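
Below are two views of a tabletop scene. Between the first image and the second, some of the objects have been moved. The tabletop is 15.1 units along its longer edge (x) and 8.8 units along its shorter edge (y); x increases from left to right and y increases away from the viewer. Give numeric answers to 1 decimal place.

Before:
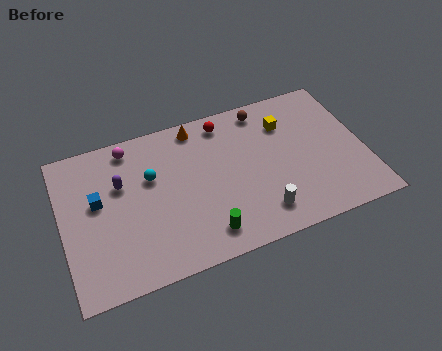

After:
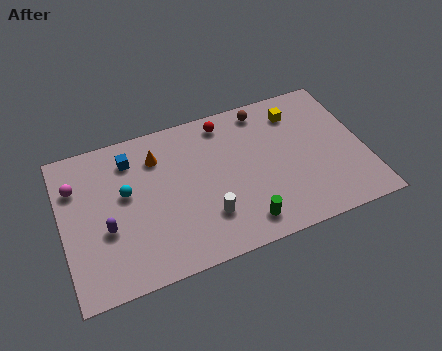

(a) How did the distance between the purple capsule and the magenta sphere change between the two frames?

+1.1

They were about 2.1 units apart before and 3.2 after — 1.1 units further apart.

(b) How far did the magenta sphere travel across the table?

3.1

The magenta sphere was near (3.6, 7.7) before and (0.8, 6.3) after, so it travelled √(2.8² + 1.4²) ≈ 3.1 units.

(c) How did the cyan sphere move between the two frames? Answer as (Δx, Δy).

(-1.3, -0.5)

The cyan sphere started near (4.5, 5.6) and ended near (3.2, 5.1).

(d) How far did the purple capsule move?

2.5

From (3.0, 5.7) to (2.1, 3.4), the purple capsule covered √(0.9² + 2.3²) ≈ 2.5 units.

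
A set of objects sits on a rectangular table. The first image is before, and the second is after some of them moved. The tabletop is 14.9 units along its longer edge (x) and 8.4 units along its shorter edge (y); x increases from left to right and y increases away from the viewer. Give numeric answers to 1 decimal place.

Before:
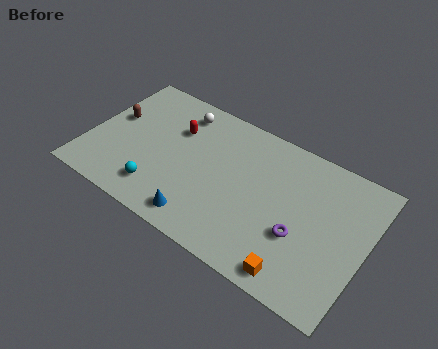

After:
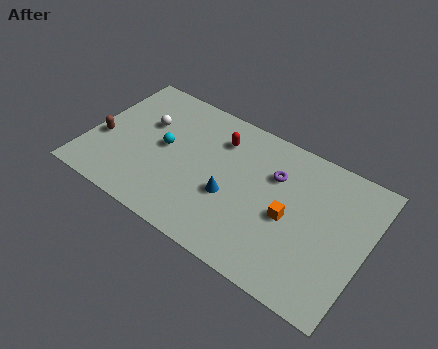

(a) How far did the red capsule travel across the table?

2.4

The red capsule was near (4.4, 5.8) before and (6.7, 6.4) after, so it travelled √(2.3² + 0.6²) ≈ 2.4 units.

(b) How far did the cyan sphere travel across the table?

2.7

The cyan sphere was near (4.2, 1.7) before and (4.0, 4.4) after, so it travelled √(0.2² + 2.7²) ≈ 2.7 units.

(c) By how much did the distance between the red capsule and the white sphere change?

+2.8

They were about 1.2 units apart before and 4.0 after — 2.8 units further apart.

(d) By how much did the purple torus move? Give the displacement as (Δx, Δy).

(-1.8, 2.7)

The purple torus started near (11.6, 3.1) and ended near (9.8, 5.8).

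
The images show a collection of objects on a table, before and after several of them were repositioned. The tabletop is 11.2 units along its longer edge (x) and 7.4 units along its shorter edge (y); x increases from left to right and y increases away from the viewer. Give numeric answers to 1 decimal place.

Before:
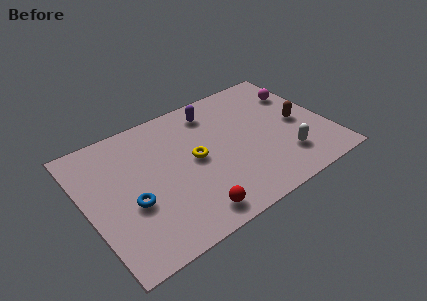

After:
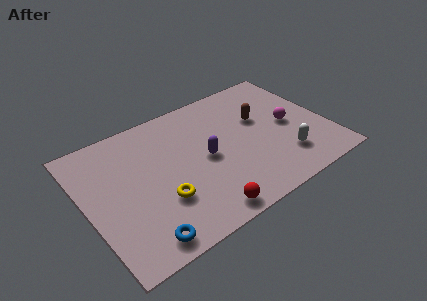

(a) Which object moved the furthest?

the purple capsule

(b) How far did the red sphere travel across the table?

0.5

The red sphere was near (4.3, 1.0) before and (4.8, 0.8) after, so it travelled √(0.5² + 0.2²) ≈ 0.5 units.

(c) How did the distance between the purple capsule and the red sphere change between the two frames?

-2.6

The distance was about 5.5 in the first image and 2.9 in the second, so they moved 2.6 units closer together.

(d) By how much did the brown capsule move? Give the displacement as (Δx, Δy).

(-1.6, 1.1)

The brown capsule started near (9.9, 3.5) and ended near (8.3, 4.6).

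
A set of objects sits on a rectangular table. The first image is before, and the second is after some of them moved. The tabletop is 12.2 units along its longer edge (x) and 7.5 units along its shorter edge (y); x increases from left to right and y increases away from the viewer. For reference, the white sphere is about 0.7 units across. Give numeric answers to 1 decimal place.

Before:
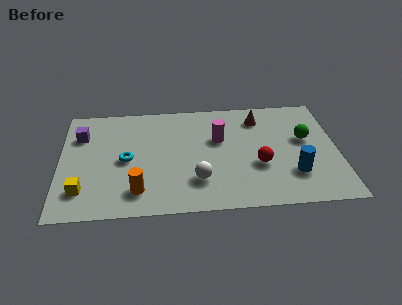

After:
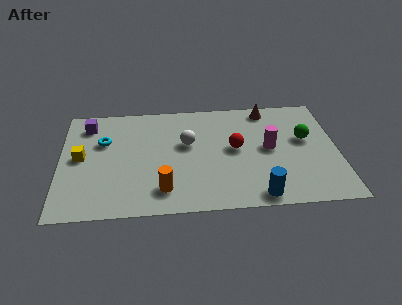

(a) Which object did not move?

the green sphere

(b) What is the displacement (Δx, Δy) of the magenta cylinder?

(2.2, -0.8)

The magenta cylinder started near (7.0, 4.7) and ended near (9.2, 3.9).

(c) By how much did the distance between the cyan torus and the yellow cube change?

-1.3

The distance was about 2.7 in the first image and 1.4 in the second, so they moved 1.3 units closer together.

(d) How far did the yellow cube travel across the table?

2.2

The yellow cube was near (1.0, 1.7) before and (0.9, 3.9) after, so it travelled √(0.1² + 2.2²) ≈ 2.2 units.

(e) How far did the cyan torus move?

1.6

The cyan torus moved from about (2.9, 3.6) to (1.9, 4.9), a distance of √(1.0² + 1.3²) ≈ 1.6.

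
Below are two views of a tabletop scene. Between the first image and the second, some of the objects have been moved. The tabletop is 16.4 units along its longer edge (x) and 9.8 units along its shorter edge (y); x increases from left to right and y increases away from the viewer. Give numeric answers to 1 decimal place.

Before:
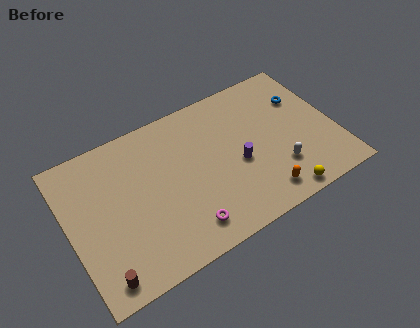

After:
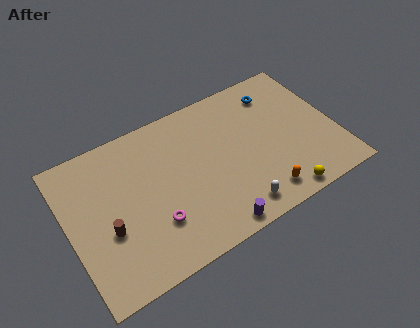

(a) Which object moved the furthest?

the purple cylinder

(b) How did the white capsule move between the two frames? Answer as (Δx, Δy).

(-2.9, -1.3)

The white capsule started near (12.6, 2.7) and ended near (9.7, 1.4).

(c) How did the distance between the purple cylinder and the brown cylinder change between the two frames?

-2.7

They were about 9.4 units apart before and 6.7 after — 2.7 units closer together.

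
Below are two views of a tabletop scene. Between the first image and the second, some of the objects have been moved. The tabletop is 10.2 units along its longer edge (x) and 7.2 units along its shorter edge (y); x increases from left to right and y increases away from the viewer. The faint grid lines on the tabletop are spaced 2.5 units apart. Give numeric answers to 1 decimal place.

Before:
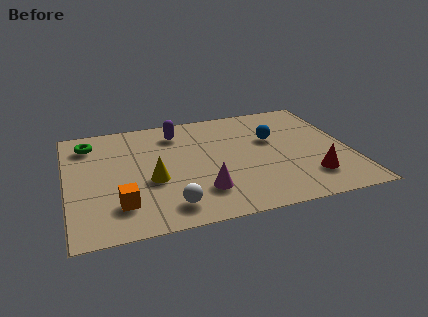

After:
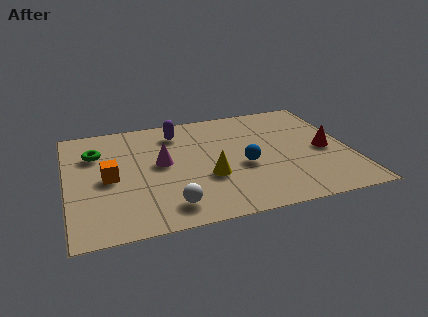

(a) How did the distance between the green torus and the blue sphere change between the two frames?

-1.1

The distance was about 6.7 in the first image and 5.6 in the second, so they moved 1.1 units closer together.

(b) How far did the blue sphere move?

1.9

The blue sphere moved from about (7.5, 4.5) to (6.3, 3.0), a distance of √(1.2² + 1.5²) ≈ 1.9.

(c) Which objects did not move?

the purple capsule and the white sphere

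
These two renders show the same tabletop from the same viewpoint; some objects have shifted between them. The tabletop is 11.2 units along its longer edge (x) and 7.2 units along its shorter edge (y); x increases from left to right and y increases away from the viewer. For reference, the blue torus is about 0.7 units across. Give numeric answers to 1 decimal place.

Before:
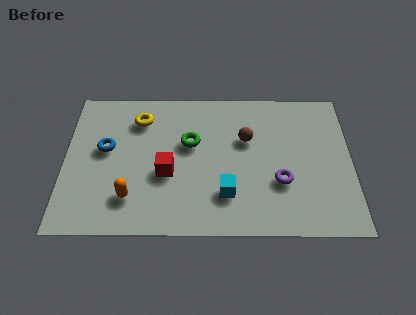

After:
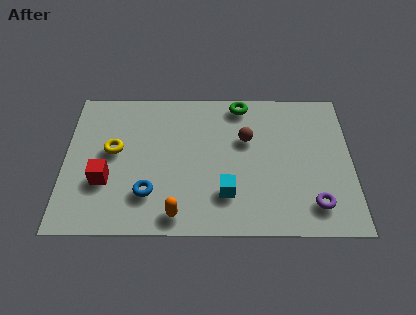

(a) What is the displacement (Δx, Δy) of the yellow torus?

(-1.0, -1.6)

The yellow torus started near (2.9, 5.6) and ended near (1.9, 4.0).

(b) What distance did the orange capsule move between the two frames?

2.0

From (2.6, 1.7) to (4.4, 0.9), the orange capsule covered √(1.8² + 0.8²) ≈ 2.0 units.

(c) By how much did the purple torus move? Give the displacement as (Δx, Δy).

(1.3, -1.1)

From the two frames, the purple torus sits at roughly (8.4, 2.5) before and (9.7, 1.4) after.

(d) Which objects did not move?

the brown sphere and the cyan cube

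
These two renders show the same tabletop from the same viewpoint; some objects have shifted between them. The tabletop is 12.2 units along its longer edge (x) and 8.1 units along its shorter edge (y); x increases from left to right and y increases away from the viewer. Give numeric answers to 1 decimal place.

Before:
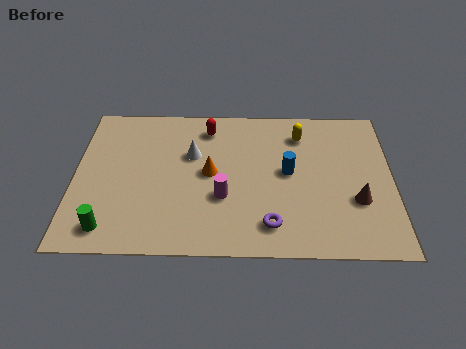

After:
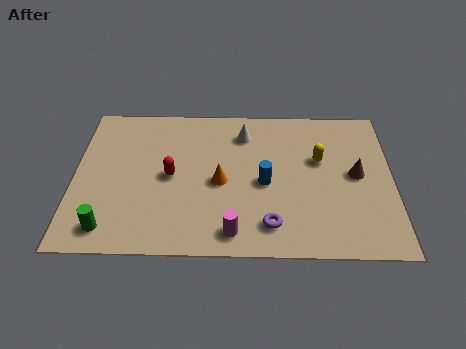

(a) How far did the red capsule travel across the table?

3.0

The red capsule was near (5.1, 6.7) before and (3.7, 4.0) after, so it travelled √(1.4² + 2.7²) ≈ 3.0 units.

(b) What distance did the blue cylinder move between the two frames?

1.1

The blue cylinder moved from about (8.2, 4.3) to (7.3, 3.7), a distance of √(0.9² + 0.6²) ≈ 1.1.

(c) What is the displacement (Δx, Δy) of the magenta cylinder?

(0.4, -1.8)

The magenta cylinder was at about (5.7, 2.9) and moved to about (6.1, 1.1).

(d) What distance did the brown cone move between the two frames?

1.4

From (10.8, 2.8) to (10.8, 4.2), the brown cone covered √(0.0² + 1.4²) ≈ 1.4 units.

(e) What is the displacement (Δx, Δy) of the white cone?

(2.0, 1.2)

The white cone was at about (4.5, 5.2) and moved to about (6.5, 6.4).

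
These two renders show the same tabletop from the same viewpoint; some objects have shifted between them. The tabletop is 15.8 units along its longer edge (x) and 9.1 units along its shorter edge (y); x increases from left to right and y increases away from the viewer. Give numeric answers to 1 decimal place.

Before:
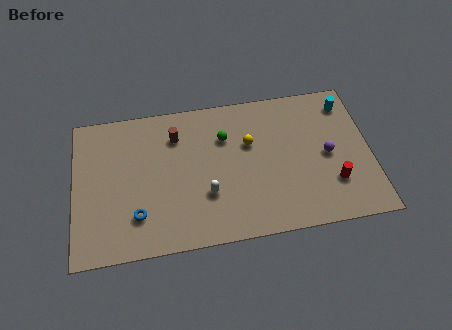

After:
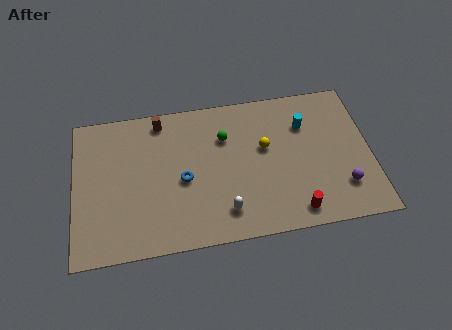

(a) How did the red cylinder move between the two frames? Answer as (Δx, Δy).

(-2.1, -1.4)

From the two frames, the red cylinder sits at roughly (13.7, 2.6) before and (11.6, 1.2) after.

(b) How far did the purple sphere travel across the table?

2.2

From (13.5, 4.4) to (14.2, 2.3), the purple sphere covered √(0.7² + 2.1²) ≈ 2.2 units.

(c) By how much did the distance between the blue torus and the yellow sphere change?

-2.4

They were about 7.0 units apart before and 4.6 after — 2.4 units closer together.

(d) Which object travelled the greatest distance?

the blue torus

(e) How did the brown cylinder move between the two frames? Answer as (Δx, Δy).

(-0.8, 1.1)

From the two frames, the brown cylinder sits at roughly (5.5, 6.9) before and (4.7, 8.0) after.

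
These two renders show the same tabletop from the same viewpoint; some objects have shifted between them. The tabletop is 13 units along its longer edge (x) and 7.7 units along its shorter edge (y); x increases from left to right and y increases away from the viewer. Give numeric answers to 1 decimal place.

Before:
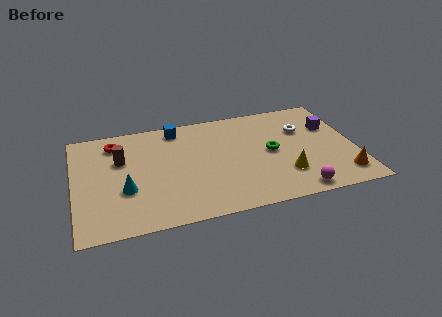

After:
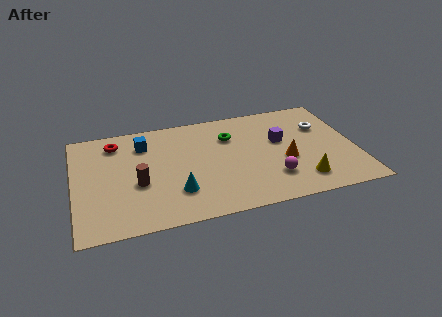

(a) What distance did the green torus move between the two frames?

2.4

From (9.1, 3.9) to (7.3, 5.5), the green torus covered √(1.8² + 1.6²) ≈ 2.4 units.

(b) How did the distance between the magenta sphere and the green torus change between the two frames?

+0.7

Before: roughly 3.2 units apart; after: 3.9. That's 0.7 units further apart.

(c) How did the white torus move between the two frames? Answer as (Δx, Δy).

(0.9, 0.0)

The white torus started near (10.7, 5.2) and ended near (11.6, 5.2).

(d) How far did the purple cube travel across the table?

2.5

From (12.0, 5.1) to (9.6, 4.6), the purple cube covered √(2.4² + 0.5²) ≈ 2.5 units.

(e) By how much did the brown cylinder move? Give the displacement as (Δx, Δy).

(0.7, -1.9)

The brown cylinder started near (2.2, 5.0) and ended near (2.9, 3.1).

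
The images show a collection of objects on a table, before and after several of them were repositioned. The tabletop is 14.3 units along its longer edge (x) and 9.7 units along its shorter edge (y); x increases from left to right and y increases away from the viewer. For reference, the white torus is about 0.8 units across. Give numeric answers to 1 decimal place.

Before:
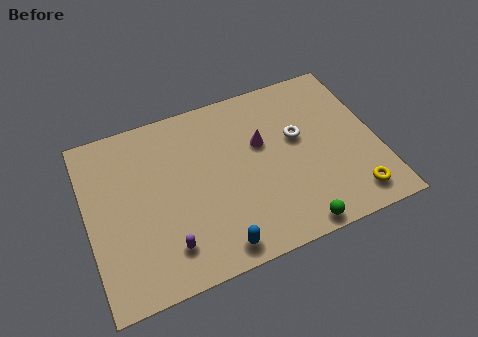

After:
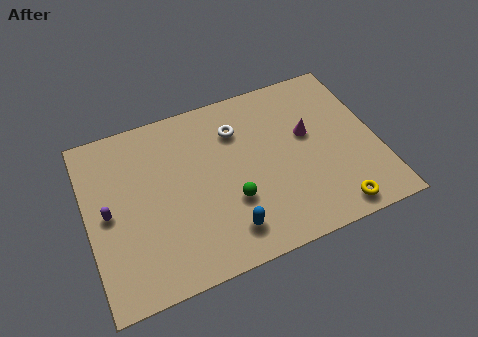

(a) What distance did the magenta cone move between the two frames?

2.3

The magenta cone was near (8.7, 6.0) before and (11.0, 5.7) after, so it travelled √(2.3² + 0.3²) ≈ 2.3 units.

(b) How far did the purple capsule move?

3.8

The purple capsule moved from about (3.6, 2.0) to (1.0, 4.8), a distance of √(2.6² + 2.8²) ≈ 3.8.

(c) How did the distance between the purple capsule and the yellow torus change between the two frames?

+2.2

The distance was about 9.1 in the first image and 11.3 in the second, so they moved 2.2 units further apart.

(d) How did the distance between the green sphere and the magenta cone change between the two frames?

-0.5

Before: roughly 5.3 units apart; after: 4.8. That's 0.5 units closer together.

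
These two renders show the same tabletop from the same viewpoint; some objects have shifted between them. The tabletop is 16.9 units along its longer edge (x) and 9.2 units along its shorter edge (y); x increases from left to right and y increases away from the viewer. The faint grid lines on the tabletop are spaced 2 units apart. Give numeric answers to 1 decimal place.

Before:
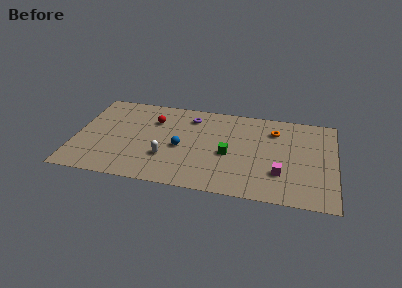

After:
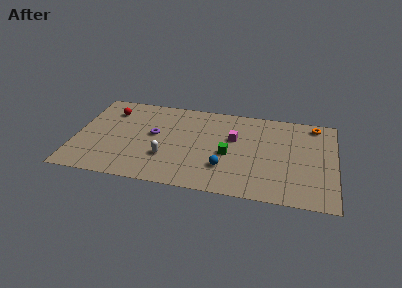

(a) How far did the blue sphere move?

3.3

The blue sphere moved from about (6.9, 4.1) to (9.8, 2.6), a distance of √(2.9² + 1.5²) ≈ 3.3.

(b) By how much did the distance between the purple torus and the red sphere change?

+1.1

They were about 2.5 units apart before and 3.6 after — 1.1 units further apart.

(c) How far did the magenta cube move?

4.3

From (13.4, 2.7) to (10.3, 5.7), the magenta cube covered √(3.1² + 3.0²) ≈ 4.3 units.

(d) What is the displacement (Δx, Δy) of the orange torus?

(2.6, 1.1)

From the two frames, the orange torus sits at roughly (12.9, 7.0) before and (15.5, 8.1) after.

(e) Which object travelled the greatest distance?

the magenta cube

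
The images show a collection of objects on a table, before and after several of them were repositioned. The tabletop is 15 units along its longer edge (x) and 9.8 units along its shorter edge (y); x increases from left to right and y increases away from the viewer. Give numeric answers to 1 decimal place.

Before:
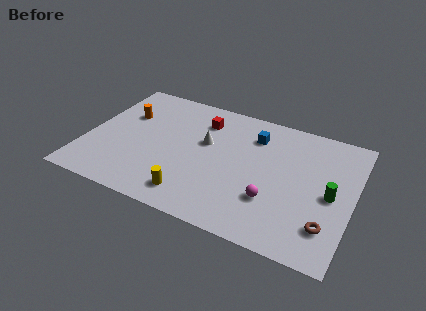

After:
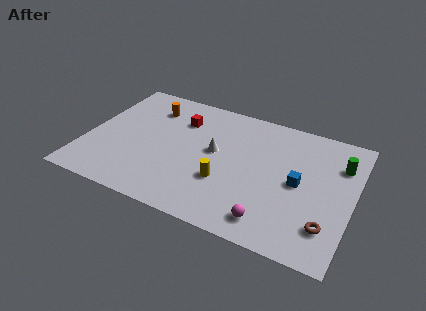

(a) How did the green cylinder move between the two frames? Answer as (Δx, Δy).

(0.3, 2.5)

From the two frames, the green cylinder sits at roughly (13.8, 4.6) before and (14.1, 7.1) after.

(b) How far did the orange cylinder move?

1.7

The orange cylinder was near (1.9, 6.5) before and (3.2, 7.6) after, so it travelled √(1.3² + 1.1²) ≈ 1.7 units.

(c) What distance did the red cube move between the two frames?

1.3

From (6.2, 7.6) to (5.0, 7.2), the red cube covered √(1.2² + 0.4²) ≈ 1.3 units.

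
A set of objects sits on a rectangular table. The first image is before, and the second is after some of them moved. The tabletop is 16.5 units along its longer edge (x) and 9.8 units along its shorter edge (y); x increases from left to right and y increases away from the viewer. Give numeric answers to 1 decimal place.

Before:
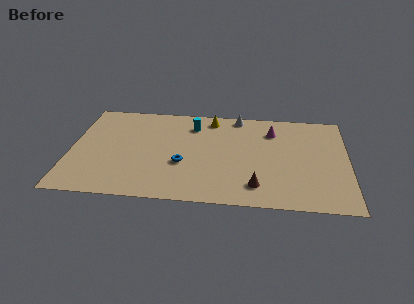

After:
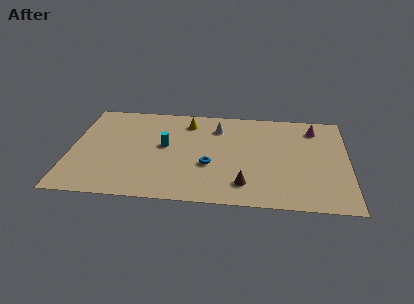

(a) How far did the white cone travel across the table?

1.8

From (9.9, 8.9) to (8.7, 7.6), the white cone covered √(1.2² + 1.3²) ≈ 1.8 units.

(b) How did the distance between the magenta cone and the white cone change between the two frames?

+3.3

They were about 2.5 units apart before and 5.8 after — 3.3 units further apart.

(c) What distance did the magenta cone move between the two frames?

2.5

From (12.0, 7.5) to (14.5, 8.0), the magenta cone covered √(2.5² + 0.5²) ≈ 2.5 units.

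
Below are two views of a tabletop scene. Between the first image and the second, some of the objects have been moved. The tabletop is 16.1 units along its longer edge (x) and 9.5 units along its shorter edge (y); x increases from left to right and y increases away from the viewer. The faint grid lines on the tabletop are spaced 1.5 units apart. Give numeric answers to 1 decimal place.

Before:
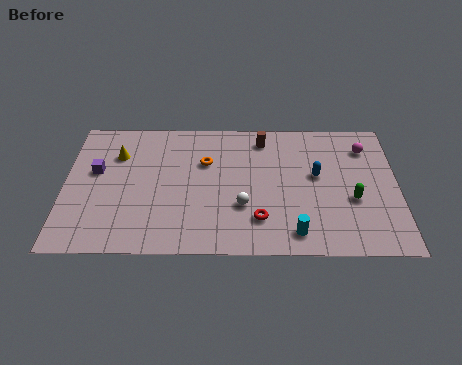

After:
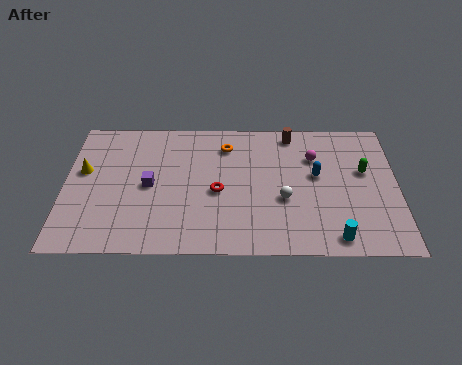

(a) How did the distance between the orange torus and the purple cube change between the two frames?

-0.6

Before: roughly 5.3 units apart; after: 4.7. That's 0.6 units closer together.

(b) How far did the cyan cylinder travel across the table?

1.9

The cyan cylinder moved from about (11.1, 1.4) to (13.0, 1.1), a distance of √(1.9² + 0.3²) ≈ 1.9.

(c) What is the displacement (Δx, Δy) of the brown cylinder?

(1.4, 0.4)

The brown cylinder was at about (9.6, 8.0) and moved to about (11.0, 8.4).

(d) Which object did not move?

the blue capsule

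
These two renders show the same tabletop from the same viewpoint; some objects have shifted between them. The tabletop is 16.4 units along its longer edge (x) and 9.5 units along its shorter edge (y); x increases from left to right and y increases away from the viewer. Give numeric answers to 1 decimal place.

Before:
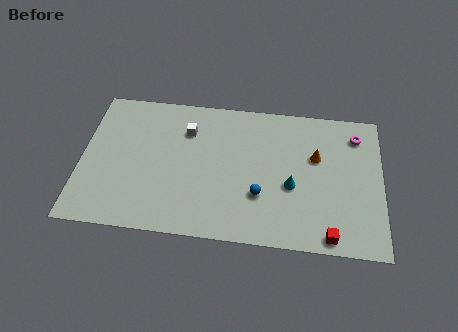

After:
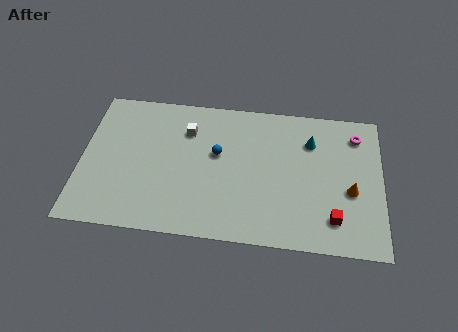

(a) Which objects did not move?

the magenta torus and the white cube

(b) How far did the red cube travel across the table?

1.1

From (13.6, 0.9) to (13.8, 2.0), the red cube covered √(0.2² + 1.1²) ≈ 1.1 units.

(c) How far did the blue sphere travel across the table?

3.5

The blue sphere was near (9.8, 3.1) before and (7.4, 5.6) after, so it travelled √(2.4² + 2.5²) ≈ 3.5 units.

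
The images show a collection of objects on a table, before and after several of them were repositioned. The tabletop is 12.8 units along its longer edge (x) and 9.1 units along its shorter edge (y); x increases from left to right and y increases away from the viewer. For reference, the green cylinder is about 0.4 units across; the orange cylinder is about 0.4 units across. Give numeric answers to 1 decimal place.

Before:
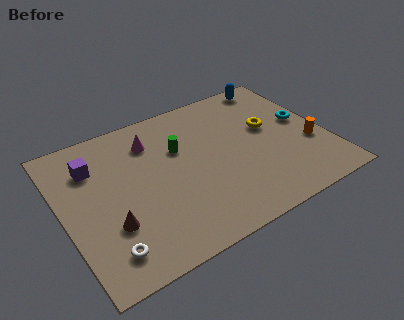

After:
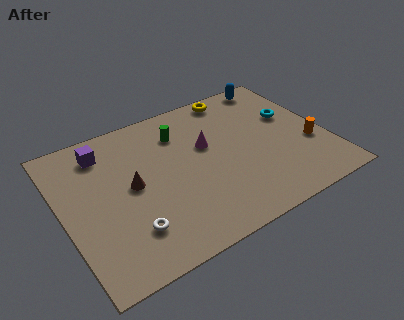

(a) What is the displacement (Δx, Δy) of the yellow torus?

(-1.2, 2.9)

The yellow torus was at about (10.2, 5.3) and moved to about (9.0, 8.2).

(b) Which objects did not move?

the blue capsule and the orange cylinder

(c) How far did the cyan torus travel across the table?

0.8

The cyan torus moved from about (11.9, 5.0) to (11.4, 5.6), a distance of √(0.5² + 0.6²) ≈ 0.8.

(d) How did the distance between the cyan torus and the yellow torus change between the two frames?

+1.8

Before: roughly 1.7 units apart; after: 3.5. That's 1.8 units further apart.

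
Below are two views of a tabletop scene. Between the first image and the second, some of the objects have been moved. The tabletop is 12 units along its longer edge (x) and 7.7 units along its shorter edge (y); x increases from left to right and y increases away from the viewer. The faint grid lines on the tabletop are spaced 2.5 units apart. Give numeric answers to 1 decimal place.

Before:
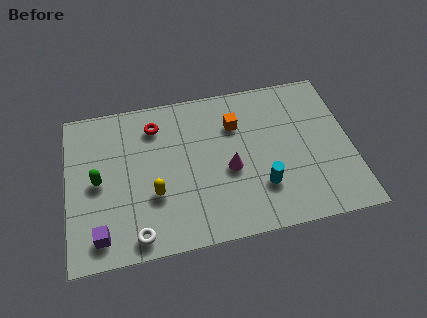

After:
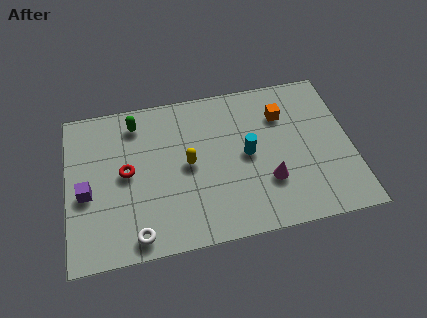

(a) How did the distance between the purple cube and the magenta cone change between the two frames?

+1.8

Before: roughly 5.9 units apart; after: 7.7. That's 1.8 units further apart.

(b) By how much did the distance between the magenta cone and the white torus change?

+1.1

They were about 4.7 units apart before and 5.8 after — 1.1 units further apart.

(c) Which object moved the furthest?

the green capsule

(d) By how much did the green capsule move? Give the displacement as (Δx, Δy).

(1.7, 2.6)

From the two frames, the green capsule sits at roughly (1.3, 3.8) before and (3.0, 6.4) after.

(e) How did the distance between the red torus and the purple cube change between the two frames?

-3.7

They were about 5.5 units apart before and 1.8 after — 3.7 units closer together.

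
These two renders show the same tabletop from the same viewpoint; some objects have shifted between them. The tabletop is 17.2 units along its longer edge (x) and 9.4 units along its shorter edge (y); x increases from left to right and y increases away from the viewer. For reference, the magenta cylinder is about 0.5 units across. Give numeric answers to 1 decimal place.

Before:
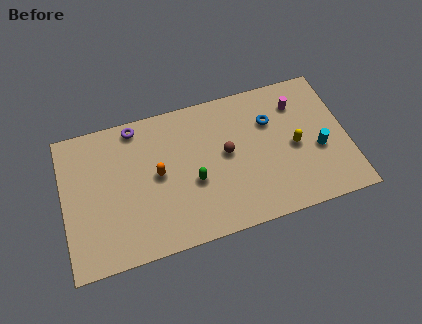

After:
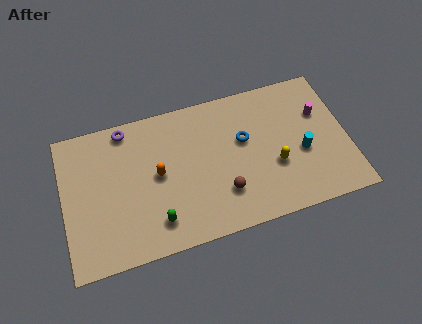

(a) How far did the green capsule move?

3.1

The green capsule moved from about (7.8, 3.8) to (5.4, 1.9), a distance of √(2.4² + 1.9²) ≈ 3.1.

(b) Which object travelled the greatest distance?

the green capsule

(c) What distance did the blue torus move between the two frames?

1.9

From (12.7, 6.5) to (11.0, 5.7), the blue torus covered √(1.7² + 0.8²) ≈ 1.9 units.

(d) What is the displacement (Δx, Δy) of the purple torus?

(-0.6, 0.0)

The purple torus was at about (4.6, 8.4) and moved to about (4.0, 8.4).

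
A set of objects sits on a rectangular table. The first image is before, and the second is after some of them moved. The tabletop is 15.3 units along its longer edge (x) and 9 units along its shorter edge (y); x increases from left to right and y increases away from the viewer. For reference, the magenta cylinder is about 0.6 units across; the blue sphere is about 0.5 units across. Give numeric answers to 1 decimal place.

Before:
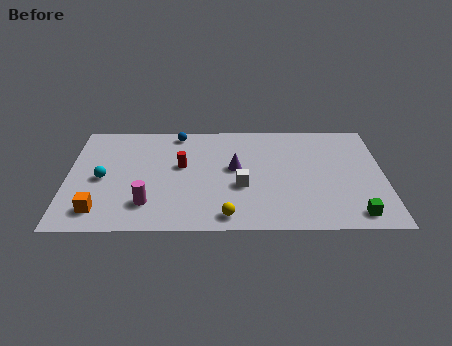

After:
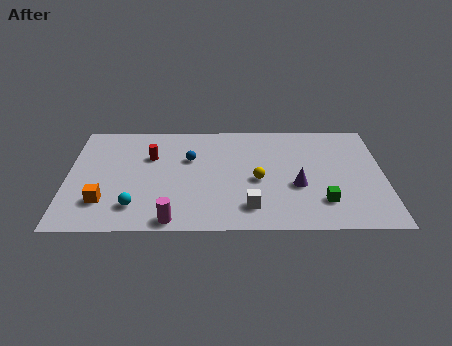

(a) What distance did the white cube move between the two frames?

1.7

From (8.4, 3.5) to (8.8, 1.8), the white cube covered √(0.4² + 1.7²) ≈ 1.7 units.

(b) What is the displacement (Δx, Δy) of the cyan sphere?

(1.6, -2.3)

The cyan sphere was at about (1.7, 4.2) and moved to about (3.3, 1.9).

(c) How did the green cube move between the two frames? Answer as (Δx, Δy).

(-1.5, 1.0)

The green cube was at about (13.8, 1.2) and moved to about (12.3, 2.2).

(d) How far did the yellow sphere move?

3.3

The yellow sphere moved from about (7.7, 1.1) to (9.2, 4.0), a distance of √(1.5² + 2.9²) ≈ 3.3.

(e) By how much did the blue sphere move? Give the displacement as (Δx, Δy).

(0.6, -2.2)

The blue sphere started near (5.3, 8.0) and ended near (5.9, 5.8).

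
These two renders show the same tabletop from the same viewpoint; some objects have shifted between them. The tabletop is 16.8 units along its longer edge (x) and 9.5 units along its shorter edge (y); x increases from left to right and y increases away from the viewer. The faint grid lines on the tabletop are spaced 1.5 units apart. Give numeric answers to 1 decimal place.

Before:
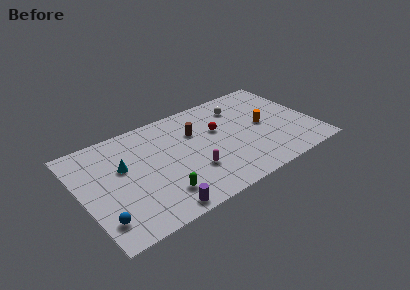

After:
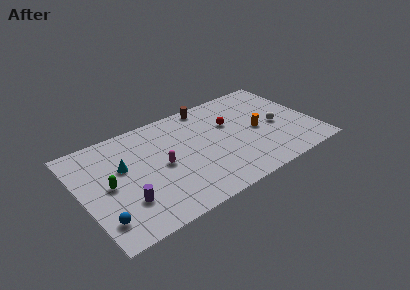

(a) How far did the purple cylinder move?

2.8

From (4.9, 0.9) to (2.8, 2.7), the purple cylinder covered √(2.1² + 1.8²) ≈ 2.8 units.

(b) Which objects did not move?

the cyan cone and the blue sphere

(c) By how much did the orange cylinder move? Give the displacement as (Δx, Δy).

(-0.5, -0.3)

From the two frames, the orange cylinder sits at roughly (13.3, 4.8) before and (12.8, 4.5) after.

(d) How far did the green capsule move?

4.2

From (5.2, 2.1) to (1.9, 4.7), the green capsule covered √(3.3² + 2.6²) ≈ 4.2 units.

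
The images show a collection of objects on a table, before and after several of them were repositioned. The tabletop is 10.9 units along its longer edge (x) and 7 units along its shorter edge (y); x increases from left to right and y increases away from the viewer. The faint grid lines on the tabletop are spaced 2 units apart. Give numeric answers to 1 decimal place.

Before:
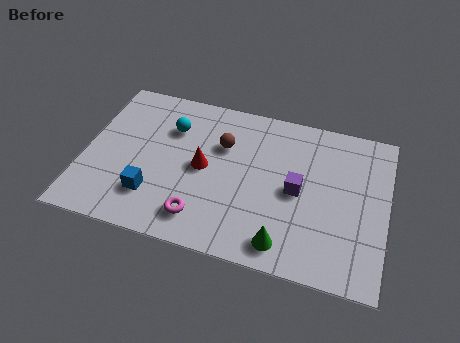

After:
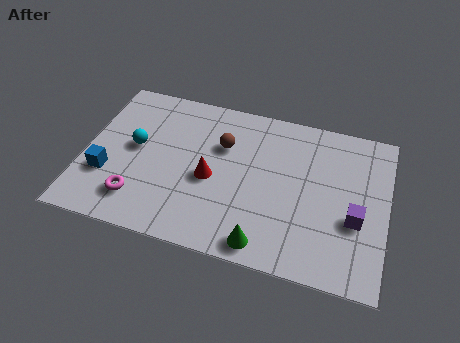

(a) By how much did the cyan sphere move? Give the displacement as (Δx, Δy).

(-1.2, -1.2)

From the two frames, the cyan sphere sits at roughly (3.0, 5.0) before and (1.8, 3.8) after.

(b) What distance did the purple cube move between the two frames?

2.2

From (7.7, 3.4) to (9.8, 2.7), the purple cube covered √(2.1² + 0.7²) ≈ 2.2 units.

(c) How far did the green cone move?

0.7

The green cone moved from about (7.4, 1.0) to (6.7, 0.8), a distance of √(0.7² + 0.2²) ≈ 0.7.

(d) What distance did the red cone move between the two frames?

0.5

The red cone moved from about (4.3, 3.5) to (4.6, 3.1), a distance of √(0.3² + 0.4²) ≈ 0.5.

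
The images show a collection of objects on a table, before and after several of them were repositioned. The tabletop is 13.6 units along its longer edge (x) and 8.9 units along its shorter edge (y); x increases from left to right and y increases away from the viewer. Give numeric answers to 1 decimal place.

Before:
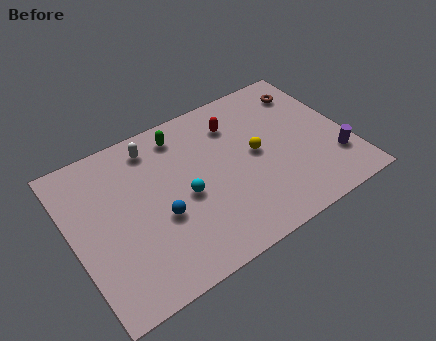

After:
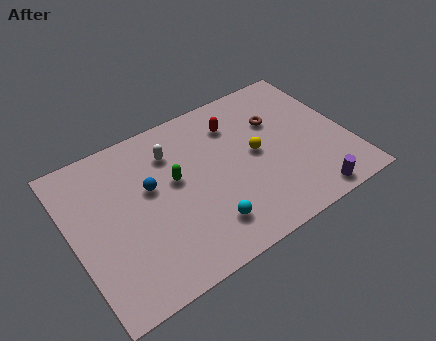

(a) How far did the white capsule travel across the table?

1.1

From (4.4, 7.5) to (5.2, 6.7), the white capsule covered √(0.8² + 0.8²) ≈ 1.1 units.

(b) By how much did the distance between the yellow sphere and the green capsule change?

-0.4

Before: roughly 4.4 units apart; after: 4.0. That's 0.4 units closer together.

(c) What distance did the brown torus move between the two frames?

2.1

From (12.2, 7.1) to (10.4, 6.0), the brown torus covered √(1.8² + 1.1²) ≈ 2.1 units.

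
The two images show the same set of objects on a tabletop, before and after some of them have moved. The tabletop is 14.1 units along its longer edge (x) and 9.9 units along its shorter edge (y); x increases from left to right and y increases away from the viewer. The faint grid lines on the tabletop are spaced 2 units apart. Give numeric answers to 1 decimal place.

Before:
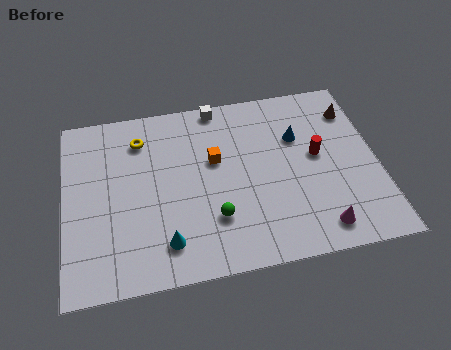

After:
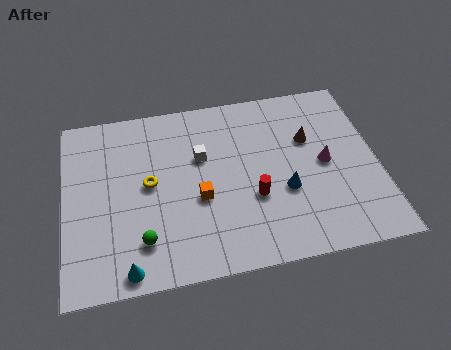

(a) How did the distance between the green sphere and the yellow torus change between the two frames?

-2.9

They were about 5.9 units apart before and 3.0 after — 2.9 units closer together.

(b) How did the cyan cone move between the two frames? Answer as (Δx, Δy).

(-1.7, -1.0)

The cyan cone started near (4.4, 1.9) and ended near (2.7, 0.9).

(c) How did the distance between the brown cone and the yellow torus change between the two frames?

-2.3

They were about 9.7 units apart before and 7.4 after — 2.3 units closer together.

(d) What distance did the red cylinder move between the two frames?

3.5

From (11.4, 5.4) to (8.4, 3.6), the red cylinder covered √(3.0² + 1.8²) ≈ 3.5 units.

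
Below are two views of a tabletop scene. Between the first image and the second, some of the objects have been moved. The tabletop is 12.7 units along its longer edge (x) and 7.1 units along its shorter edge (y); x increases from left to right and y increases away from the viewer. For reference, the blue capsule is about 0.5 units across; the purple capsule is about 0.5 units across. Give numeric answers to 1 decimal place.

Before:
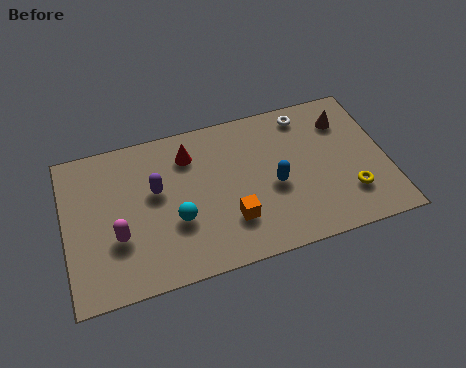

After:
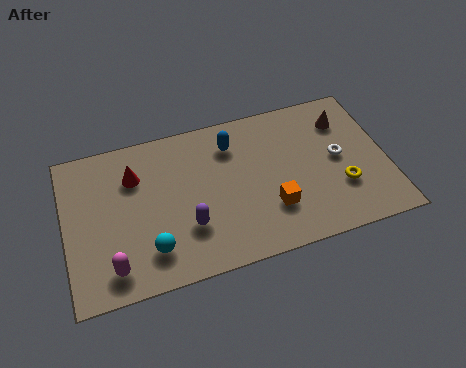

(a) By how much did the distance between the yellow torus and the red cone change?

+1.4

Before: roughly 7.1 units apart; after: 8.5. That's 1.4 units further apart.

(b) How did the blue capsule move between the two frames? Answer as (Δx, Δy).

(-1.5, 2.4)

The blue capsule was at about (8.2, 3.1) and moved to about (6.7, 5.5).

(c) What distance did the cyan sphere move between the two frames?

1.5

The cyan sphere was near (4.3, 2.6) before and (3.2, 1.6) after, so it travelled √(1.1² + 1.0²) ≈ 1.5 units.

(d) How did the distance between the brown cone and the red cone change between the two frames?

+2.2

Before: roughly 6.2 units apart; after: 8.4. That's 2.2 units further apart.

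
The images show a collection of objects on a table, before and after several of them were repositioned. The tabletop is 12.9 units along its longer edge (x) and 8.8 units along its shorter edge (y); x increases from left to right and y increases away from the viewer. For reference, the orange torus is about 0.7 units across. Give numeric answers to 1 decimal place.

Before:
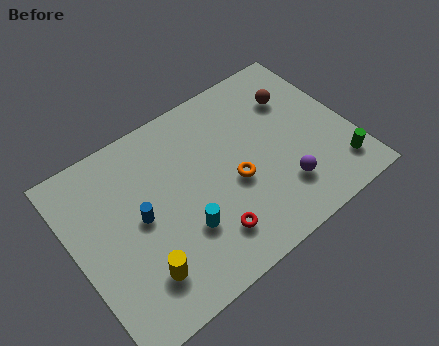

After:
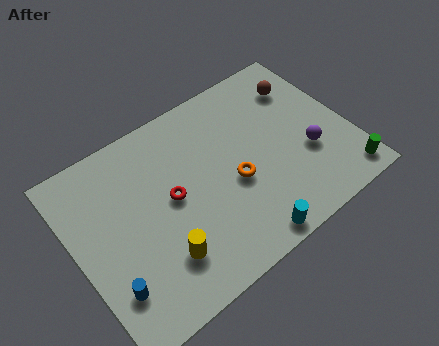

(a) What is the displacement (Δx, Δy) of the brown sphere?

(0.5, 0.4)

From the two frames, the brown sphere sits at roughly (10.8, 6.3) before and (11.3, 6.7) after.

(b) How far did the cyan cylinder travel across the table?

3.2

The cyan cylinder was near (4.7, 2.8) before and (7.2, 0.8) after, so it travelled √(2.5² + 2.0²) ≈ 3.2 units.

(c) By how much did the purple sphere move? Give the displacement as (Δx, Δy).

(1.5, 1.0)

The purple sphere was at about (9.3, 2.2) and moved to about (10.8, 3.2).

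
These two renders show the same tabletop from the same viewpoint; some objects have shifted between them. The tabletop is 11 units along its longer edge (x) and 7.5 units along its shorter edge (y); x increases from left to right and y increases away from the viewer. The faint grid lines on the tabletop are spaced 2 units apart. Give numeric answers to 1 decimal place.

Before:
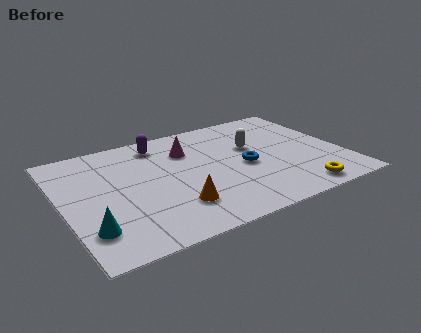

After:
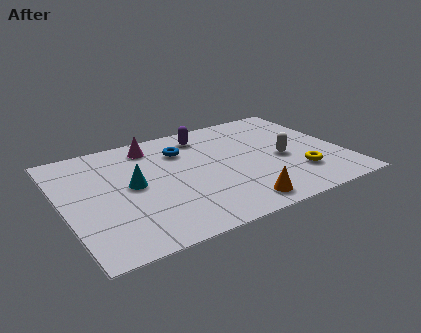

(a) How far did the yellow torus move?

1.1

From (8.8, 0.9) to (9.0, 2.0), the yellow torus covered √(0.2² + 1.1²) ≈ 1.1 units.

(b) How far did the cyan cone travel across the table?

2.8

The cyan cone was near (0.8, 1.8) before and (2.7, 3.9) after, so it travelled √(1.9² + 2.1²) ≈ 2.8 units.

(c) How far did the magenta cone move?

1.6

The magenta cone was near (5.1, 5.4) before and (3.8, 6.3) after, so it travelled √(1.3² + 0.9²) ≈ 1.6 units.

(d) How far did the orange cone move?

2.5

The orange cone moved from about (4.1, 1.9) to (6.4, 1.0), a distance of √(2.3² + 0.9²) ≈ 2.5.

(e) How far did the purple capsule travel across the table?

1.8

From (4.1, 6.3) to (5.9, 6.2), the purple capsule covered √(1.8² + 0.1²) ≈ 1.8 units.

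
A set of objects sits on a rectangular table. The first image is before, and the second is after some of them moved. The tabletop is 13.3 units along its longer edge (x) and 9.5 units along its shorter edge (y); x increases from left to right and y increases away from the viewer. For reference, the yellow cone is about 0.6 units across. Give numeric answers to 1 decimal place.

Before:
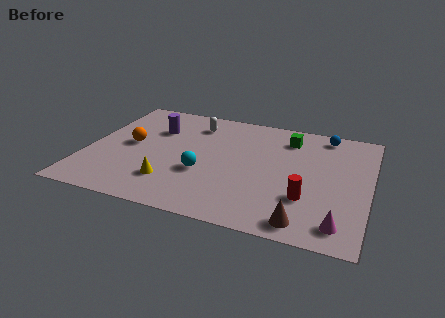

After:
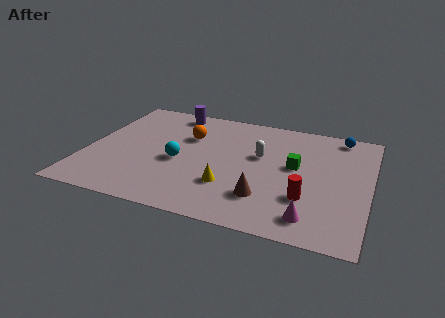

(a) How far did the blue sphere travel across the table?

0.7

The blue sphere was near (11.0, 8.4) before and (11.7, 8.5) after, so it travelled √(0.7² + 0.1²) ≈ 0.7 units.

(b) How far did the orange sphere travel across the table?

3.0

The orange sphere moved from about (2.0, 4.9) to (4.6, 6.4), a distance of √(2.6² + 1.5²) ≈ 3.0.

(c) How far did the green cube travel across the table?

2.4

The green cube moved from about (9.3, 7.6) to (9.8, 5.3), a distance of √(0.5² + 2.3²) ≈ 2.4.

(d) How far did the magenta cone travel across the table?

1.3

The magenta cone moved from about (12.1, 1.4) to (10.8, 1.5), a distance of √(1.3² + 0.1²) ≈ 1.3.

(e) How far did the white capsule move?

3.8

The white capsule was near (4.8, 7.6) before and (8.1, 5.7) after, so it travelled √(3.3² + 1.9²) ≈ 3.8 units.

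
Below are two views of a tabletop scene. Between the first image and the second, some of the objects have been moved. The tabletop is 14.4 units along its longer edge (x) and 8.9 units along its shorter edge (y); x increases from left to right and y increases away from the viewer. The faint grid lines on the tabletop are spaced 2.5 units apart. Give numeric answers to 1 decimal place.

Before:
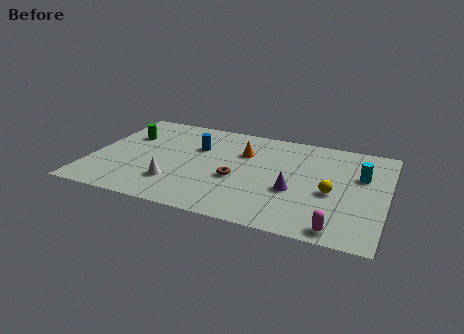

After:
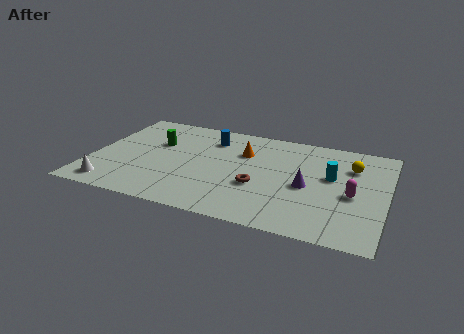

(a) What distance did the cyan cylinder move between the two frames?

1.5

From (13.1, 5.7) to (11.7, 5.2), the cyan cylinder covered √(1.4² + 0.5²) ≈ 1.5 units.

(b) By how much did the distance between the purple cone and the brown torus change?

-0.4

The distance was about 2.8 in the first image and 2.4 in the second, so they moved 0.4 units closer together.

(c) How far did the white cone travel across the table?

3.2

The white cone was near (4.3, 2.3) before and (1.3, 1.2) after, so it travelled √(3.0² + 1.1²) ≈ 3.2 units.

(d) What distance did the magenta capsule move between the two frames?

3.0

The magenta capsule was near (12.3, 0.9) before and (12.8, 3.9) after, so it travelled √(0.5² + 3.0²) ≈ 3.0 units.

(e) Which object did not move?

the orange cone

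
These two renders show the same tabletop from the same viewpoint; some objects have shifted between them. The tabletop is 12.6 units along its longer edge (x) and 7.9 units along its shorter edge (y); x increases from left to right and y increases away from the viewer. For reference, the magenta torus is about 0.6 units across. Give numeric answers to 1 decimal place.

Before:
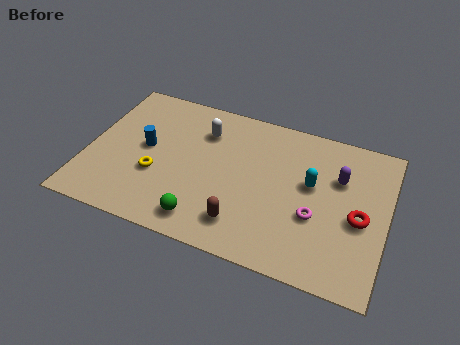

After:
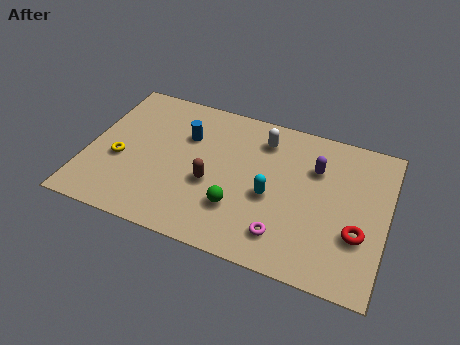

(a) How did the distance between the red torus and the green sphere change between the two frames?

-1.7

They were about 6.7 units apart before and 5.0 after — 1.7 units closer together.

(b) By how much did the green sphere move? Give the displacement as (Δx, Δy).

(1.3, 1.1)

The green sphere was at about (5.2, 1.2) and moved to about (6.5, 2.3).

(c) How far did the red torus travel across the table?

0.8

The red torus was near (11.5, 3.5) before and (11.5, 2.7) after, so it travelled √(0.0² + 0.8²) ≈ 0.8 units.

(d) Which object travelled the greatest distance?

the white capsule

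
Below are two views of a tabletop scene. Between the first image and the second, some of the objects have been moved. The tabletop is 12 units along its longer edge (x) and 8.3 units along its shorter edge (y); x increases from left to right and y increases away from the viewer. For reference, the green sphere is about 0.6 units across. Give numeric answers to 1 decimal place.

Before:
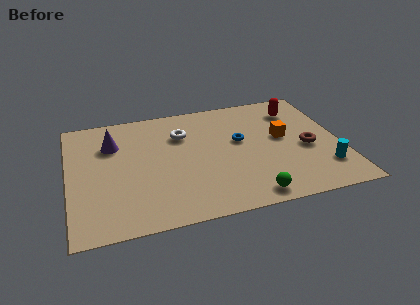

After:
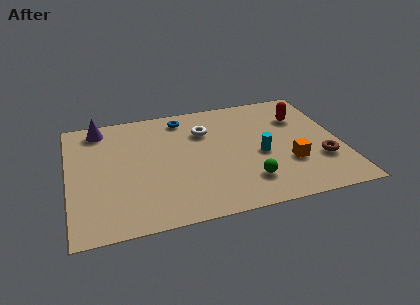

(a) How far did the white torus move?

1.0

From (5.1, 5.9) to (6.1, 5.9), the white torus covered √(1.0² + 0.0²) ≈ 1.0 units.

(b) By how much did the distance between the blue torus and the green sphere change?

+1.9

Before: roughly 3.9 units apart; after: 5.8. That's 1.9 units further apart.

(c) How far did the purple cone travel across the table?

1.4

The purple cone was near (2.0, 5.9) before and (1.5, 7.2) after, so it travelled √(0.5² + 1.3²) ≈ 1.4 units.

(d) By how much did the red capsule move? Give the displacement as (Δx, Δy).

(0.1, -0.6)

The red capsule started near (10.3, 6.5) and ended near (10.4, 5.9).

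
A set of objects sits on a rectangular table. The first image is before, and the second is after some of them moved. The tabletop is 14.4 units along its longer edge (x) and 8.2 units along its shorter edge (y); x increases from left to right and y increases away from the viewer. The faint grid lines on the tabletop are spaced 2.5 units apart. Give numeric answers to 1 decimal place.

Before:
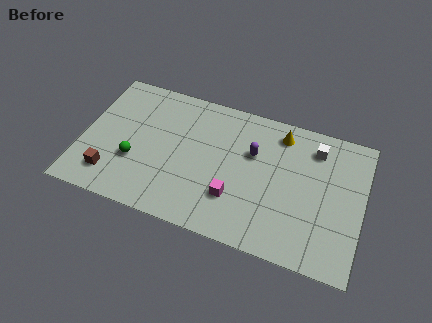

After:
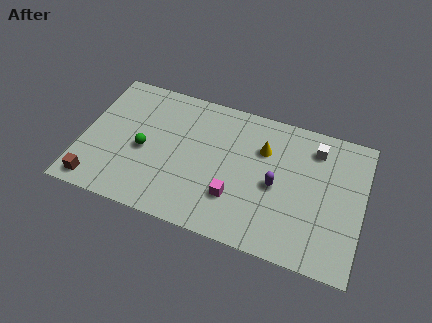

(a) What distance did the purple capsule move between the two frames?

2.0

The purple capsule was near (8.7, 5.3) before and (10.0, 3.8) after, so it travelled √(1.3² + 1.5²) ≈ 2.0 units.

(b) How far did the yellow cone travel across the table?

1.4

The yellow cone moved from about (10.0, 6.9) to (9.2, 5.7), a distance of √(0.8² + 1.2²) ≈ 1.4.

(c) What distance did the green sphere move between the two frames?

0.9

The green sphere moved from about (2.8, 2.9) to (3.2, 3.7), a distance of √(0.4² + 0.8²) ≈ 0.9.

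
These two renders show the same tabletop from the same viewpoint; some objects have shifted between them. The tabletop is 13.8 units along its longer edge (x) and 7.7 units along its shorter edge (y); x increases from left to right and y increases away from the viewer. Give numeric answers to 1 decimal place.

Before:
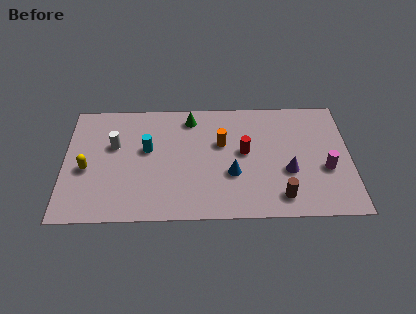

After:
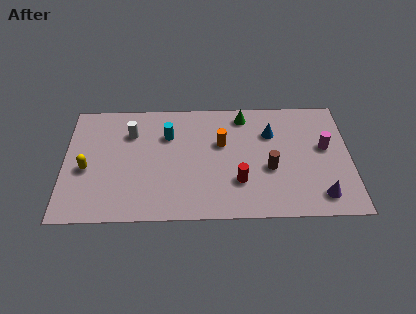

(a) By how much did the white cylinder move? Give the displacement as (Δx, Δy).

(0.8, 0.8)

The white cylinder was at about (2.4, 4.8) and moved to about (3.2, 5.6).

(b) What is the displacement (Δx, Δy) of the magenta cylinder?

(0.0, 1.4)

From the two frames, the magenta cylinder sits at roughly (12.6, 3.0) before and (12.6, 4.4) after.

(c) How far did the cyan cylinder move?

1.3

The cyan cylinder was near (4.0, 4.5) before and (5.0, 5.4) after, so it travelled √(1.0² + 0.9²) ≈ 1.3 units.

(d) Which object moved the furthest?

the blue cone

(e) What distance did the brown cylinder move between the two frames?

1.9

The brown cylinder moved from about (10.4, 1.3) to (9.9, 3.1), a distance of √(0.5² + 1.8²) ≈ 1.9.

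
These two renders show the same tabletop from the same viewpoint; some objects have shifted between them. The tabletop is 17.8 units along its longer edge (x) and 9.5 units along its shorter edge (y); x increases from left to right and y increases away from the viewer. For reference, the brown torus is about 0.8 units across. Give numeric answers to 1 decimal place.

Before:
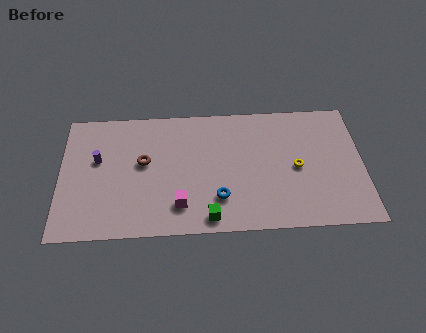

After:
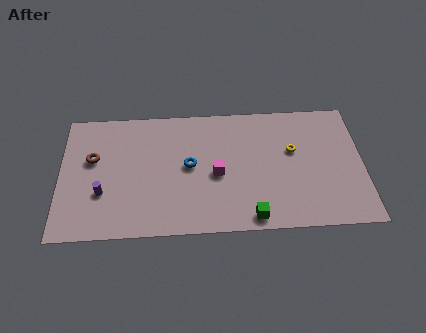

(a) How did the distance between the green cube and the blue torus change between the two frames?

+3.9

The distance was about 1.5 in the first image and 5.4 in the second, so they moved 3.9 units further apart.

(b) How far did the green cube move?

2.5

The green cube was near (8.7, 1.1) before and (11.2, 1.0) after, so it travelled √(2.5² + 0.1²) ≈ 2.5 units.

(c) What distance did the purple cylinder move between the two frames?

2.5

From (2.2, 5.7) to (2.5, 3.2), the purple cylinder covered √(0.3² + 2.5²) ≈ 2.5 units.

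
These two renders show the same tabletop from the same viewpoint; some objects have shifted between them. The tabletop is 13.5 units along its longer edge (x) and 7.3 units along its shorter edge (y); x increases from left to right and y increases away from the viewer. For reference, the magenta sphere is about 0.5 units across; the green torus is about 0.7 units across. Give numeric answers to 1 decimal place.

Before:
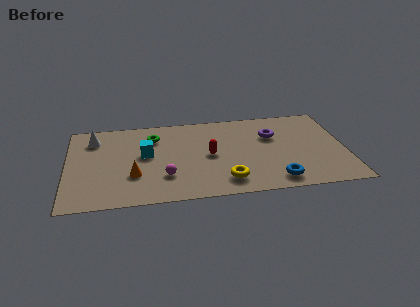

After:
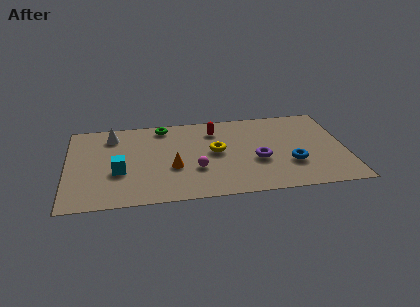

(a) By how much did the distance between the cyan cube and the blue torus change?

+1.4

Before: roughly 6.9 units apart; after: 8.3. That's 1.4 units further apart.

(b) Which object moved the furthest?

the yellow torus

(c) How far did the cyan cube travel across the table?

1.8

The cyan cube moved from about (3.8, 4.1) to (2.5, 2.8), a distance of √(1.3² + 1.3²) ≈ 1.8.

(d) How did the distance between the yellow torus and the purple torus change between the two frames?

-2.0

Before: roughly 4.2 units apart; after: 2.2. That's 2.0 units closer together.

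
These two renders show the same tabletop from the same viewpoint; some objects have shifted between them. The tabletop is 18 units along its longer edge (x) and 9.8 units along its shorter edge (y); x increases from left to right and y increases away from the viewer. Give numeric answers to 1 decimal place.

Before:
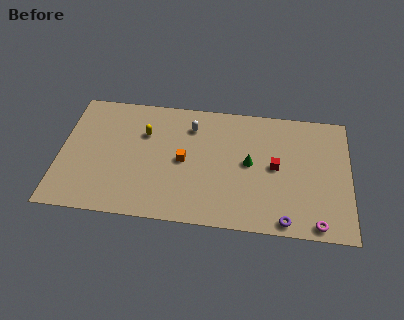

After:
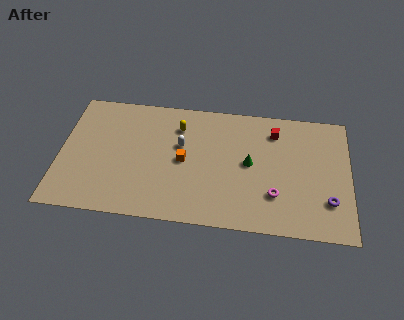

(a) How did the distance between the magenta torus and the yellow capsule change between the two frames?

-4.6

They were about 12.3 units apart before and 7.7 after — 4.6 units closer together.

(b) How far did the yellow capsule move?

2.2

From (5.2, 6.7) to (7.3, 7.5), the yellow capsule covered √(2.1² + 0.8²) ≈ 2.2 units.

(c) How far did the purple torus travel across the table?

3.2

From (14.1, 0.9) to (16.7, 2.7), the purple torus covered √(2.6² + 1.8²) ≈ 3.2 units.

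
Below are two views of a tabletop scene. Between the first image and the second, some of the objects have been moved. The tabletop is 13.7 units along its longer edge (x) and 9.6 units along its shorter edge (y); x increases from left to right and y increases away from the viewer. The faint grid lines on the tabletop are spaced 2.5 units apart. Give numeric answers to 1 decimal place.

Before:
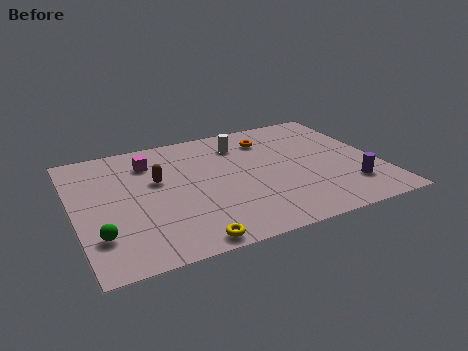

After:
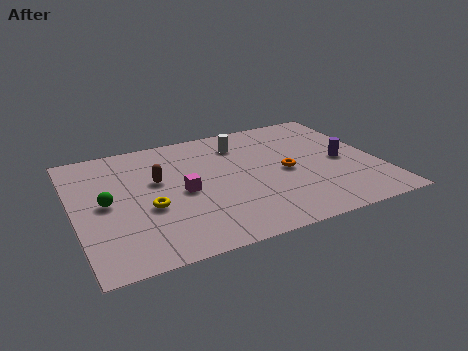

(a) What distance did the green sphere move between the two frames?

2.4

From (0.9, 2.5) to (1.4, 4.8), the green sphere covered √(0.5² + 2.3²) ≈ 2.4 units.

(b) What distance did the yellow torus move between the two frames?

3.3

The yellow torus moved from about (4.6, 0.8) to (3.2, 3.8), a distance of √(1.4² + 3.0²) ≈ 3.3.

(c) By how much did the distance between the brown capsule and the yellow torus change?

-3.0

Before: roughly 5.1 units apart; after: 2.1. That's 3.0 units closer together.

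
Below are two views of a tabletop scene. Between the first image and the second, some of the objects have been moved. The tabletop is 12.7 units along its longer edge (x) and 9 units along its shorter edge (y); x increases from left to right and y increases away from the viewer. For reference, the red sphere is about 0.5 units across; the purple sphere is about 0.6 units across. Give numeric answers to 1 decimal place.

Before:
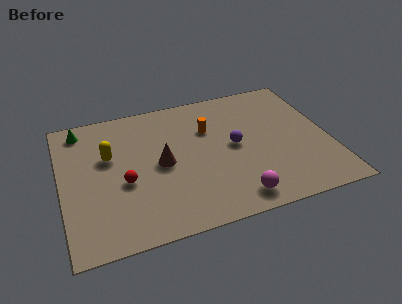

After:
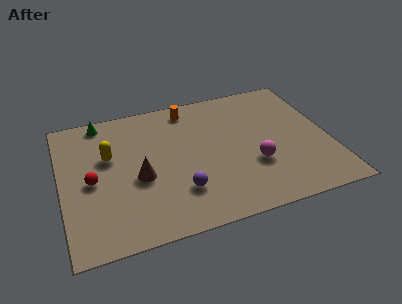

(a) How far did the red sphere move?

1.6

The red sphere was near (2.9, 3.7) before and (1.4, 4.2) after, so it travelled √(1.5² + 0.5²) ≈ 1.6 units.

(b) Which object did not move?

the yellow capsule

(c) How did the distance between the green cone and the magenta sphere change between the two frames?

-1.0

The distance was about 9.5 in the first image and 8.5 in the second, so they moved 1.0 units closer together.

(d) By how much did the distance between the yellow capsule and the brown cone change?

-0.5

They were about 2.7 units apart before and 2.2 after — 0.5 units closer together.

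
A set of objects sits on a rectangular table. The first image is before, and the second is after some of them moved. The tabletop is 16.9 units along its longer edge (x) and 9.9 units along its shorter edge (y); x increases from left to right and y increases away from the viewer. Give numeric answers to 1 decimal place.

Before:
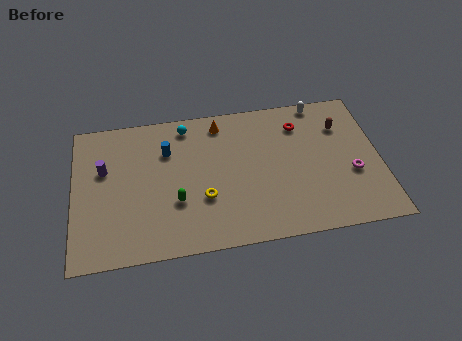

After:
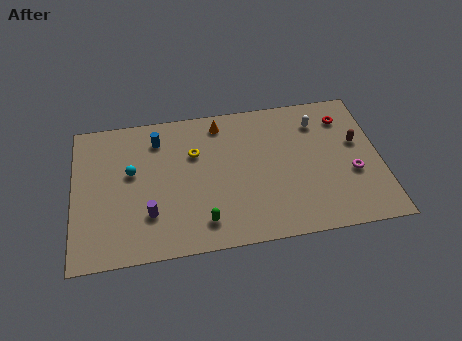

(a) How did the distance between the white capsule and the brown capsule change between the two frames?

+0.6

Before: roughly 2.2 units apart; after: 2.8. That's 0.6 units further apart.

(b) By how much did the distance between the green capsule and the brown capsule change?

-0.4

Before: roughly 10.0 units apart; after: 9.6. That's 0.4 units closer together.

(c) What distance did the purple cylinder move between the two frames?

4.2

From (1.7, 6.2) to (4.1, 2.8), the purple cylinder covered √(2.4² + 3.4²) ≈ 4.2 units.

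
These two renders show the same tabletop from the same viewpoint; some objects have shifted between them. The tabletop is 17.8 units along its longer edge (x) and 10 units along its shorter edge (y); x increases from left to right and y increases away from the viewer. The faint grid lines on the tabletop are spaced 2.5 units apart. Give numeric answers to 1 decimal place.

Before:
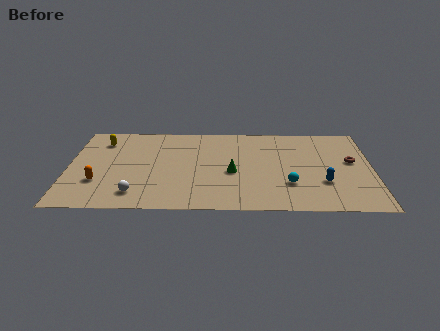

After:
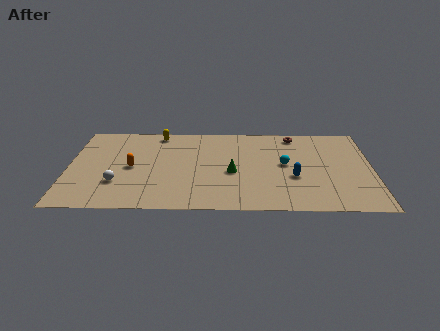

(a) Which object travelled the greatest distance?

the brown torus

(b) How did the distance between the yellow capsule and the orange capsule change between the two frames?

-0.4

The distance was about 4.8 in the first image and 4.4 in the second, so they moved 0.4 units closer together.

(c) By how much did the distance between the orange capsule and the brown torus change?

-4.6

Before: roughly 15.0 units apart; after: 10.4. That's 4.6 units closer together.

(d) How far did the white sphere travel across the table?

1.6

The white sphere was near (4.0, 1.8) before and (2.9, 3.0) after, so it travelled √(1.1² + 1.2²) ≈ 1.6 units.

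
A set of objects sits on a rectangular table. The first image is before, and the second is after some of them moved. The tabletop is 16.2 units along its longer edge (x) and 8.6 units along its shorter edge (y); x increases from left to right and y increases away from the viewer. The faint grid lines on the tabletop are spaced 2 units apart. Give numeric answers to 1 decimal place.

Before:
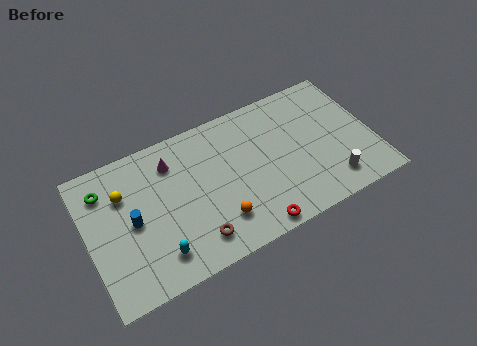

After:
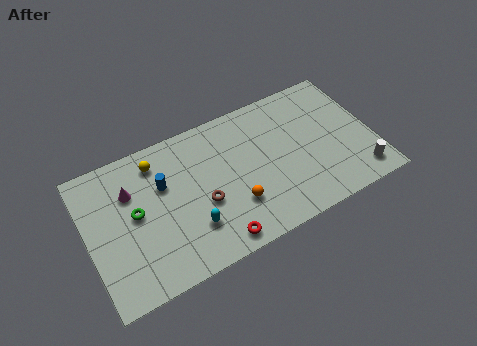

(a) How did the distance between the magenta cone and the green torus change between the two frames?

-2.4

The distance was about 3.8 in the first image and 1.4 in the second, so they moved 2.4 units closer together.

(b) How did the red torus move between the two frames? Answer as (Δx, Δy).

(-2.1, 0.2)

The red torus was at about (8.9, 0.8) and moved to about (6.8, 1.0).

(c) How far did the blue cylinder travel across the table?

2.4

The blue cylinder moved from about (2.5, 4.2) to (4.4, 5.6), a distance of √(1.9² + 1.4²) ≈ 2.4.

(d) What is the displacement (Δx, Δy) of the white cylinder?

(1.6, -0.2)

From the two frames, the white cylinder sits at roughly (13.5, 1.6) before and (15.1, 1.4) after.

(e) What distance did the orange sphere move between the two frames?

1.1

From (7.1, 2.1) to (8.1, 2.6), the orange sphere covered √(1.0² + 0.5²) ≈ 1.1 units.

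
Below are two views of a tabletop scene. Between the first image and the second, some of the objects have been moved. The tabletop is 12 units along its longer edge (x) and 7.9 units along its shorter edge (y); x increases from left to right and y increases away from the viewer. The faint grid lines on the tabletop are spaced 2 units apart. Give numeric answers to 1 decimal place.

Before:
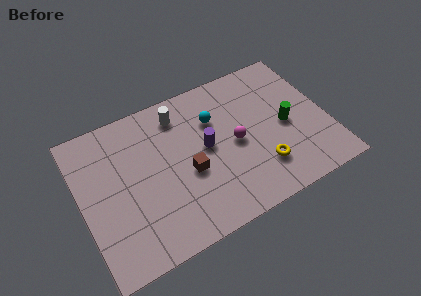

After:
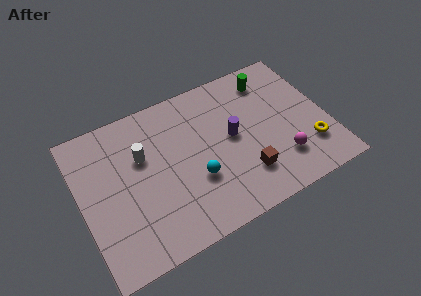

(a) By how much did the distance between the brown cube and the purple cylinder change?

+0.9

Before: roughly 1.3 units apart; after: 2.2. That's 0.9 units further apart.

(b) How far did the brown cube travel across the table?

2.9

The brown cube moved from about (5.1, 3.3) to (7.7, 2.0), a distance of √(2.6² + 1.3²) ≈ 2.9.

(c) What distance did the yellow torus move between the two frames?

2.4

From (8.5, 2.0) to (10.9, 2.1), the yellow torus covered √(2.4² + 0.1²) ≈ 2.4 units.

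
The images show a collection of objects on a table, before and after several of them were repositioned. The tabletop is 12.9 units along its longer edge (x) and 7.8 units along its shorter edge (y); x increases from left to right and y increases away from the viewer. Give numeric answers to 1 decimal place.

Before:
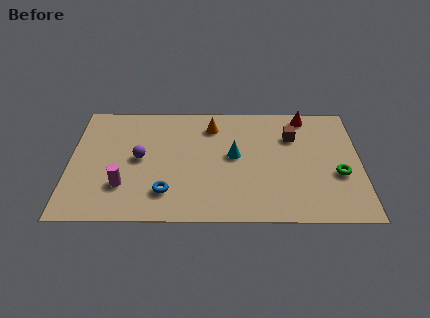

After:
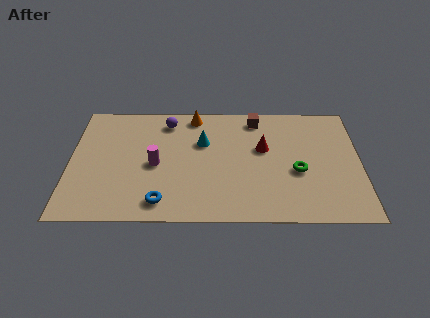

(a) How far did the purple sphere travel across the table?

2.8

The purple sphere moved from about (3.1, 4.0) to (4.3, 6.5), a distance of √(1.2² + 2.5²) ≈ 2.8.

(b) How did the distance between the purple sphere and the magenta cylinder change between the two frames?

+1.0

The distance was about 1.9 in the first image and 2.9 in the second, so they moved 1.0 units further apart.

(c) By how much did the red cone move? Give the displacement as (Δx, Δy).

(-1.9, -2.2)

The red cone started near (10.5, 6.9) and ended near (8.6, 4.7).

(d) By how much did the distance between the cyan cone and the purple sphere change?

-2.1

The distance was about 4.2 in the first image and 2.1 in the second, so they moved 2.1 units closer together.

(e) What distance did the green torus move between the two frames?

1.8

The green torus moved from about (11.9, 3.0) to (10.1, 3.2), a distance of √(1.8² + 0.2²) ≈ 1.8.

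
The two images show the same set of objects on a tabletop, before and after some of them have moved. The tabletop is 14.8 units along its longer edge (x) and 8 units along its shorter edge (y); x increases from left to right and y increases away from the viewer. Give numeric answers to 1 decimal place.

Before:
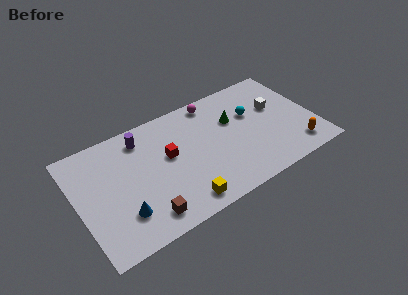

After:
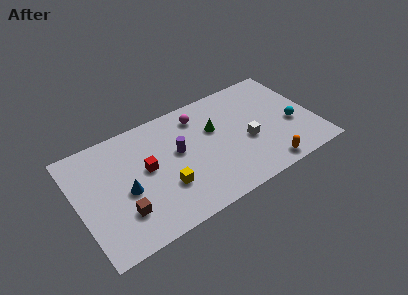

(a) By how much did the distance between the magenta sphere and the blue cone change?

-2.3

The distance was about 8.1 in the first image and 5.8 in the second, so they moved 2.3 units closer together.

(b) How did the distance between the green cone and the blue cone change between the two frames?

-2.0

Before: roughly 8.0 units apart; after: 6.0. That's 2.0 units closer together.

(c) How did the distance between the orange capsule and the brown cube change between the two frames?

-0.6

They were about 9.5 units apart before and 8.9 after — 0.6 units closer together.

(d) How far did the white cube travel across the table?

2.6

The white cube was near (12.6, 4.9) before and (10.5, 3.3) after, so it travelled √(2.1² + 1.6²) ≈ 2.6 units.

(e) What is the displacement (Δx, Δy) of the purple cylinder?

(2.0, -2.0)

The purple cylinder started near (4.3, 6.6) and ended near (6.3, 4.6).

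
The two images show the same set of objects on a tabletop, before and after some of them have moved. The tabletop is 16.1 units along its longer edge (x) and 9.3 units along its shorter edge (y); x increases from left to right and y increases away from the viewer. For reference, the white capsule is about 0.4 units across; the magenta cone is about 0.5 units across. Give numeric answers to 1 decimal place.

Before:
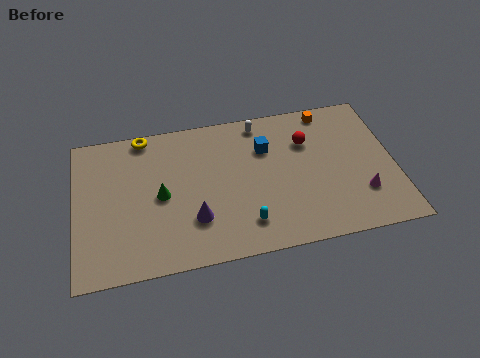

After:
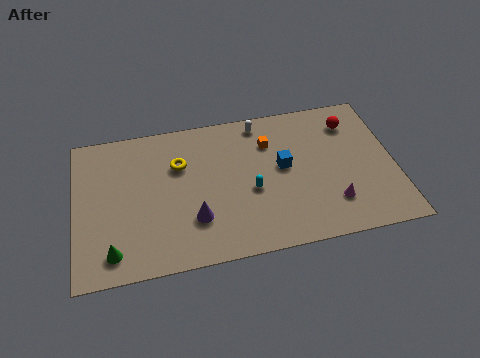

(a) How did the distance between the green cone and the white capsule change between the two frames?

+3.8

Before: roughly 6.4 units apart; after: 10.2. That's 3.8 units further apart.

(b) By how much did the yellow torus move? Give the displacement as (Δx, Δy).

(1.7, -2.2)

The yellow torus was at about (3.6, 8.5) and moved to about (5.3, 6.3).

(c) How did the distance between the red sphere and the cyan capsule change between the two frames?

+0.6

They were about 5.7 units apart before and 6.3 after — 0.6 units further apart.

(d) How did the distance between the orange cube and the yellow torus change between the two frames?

-4.8

They were about 9.4 units apart before and 4.6 after — 4.8 units closer together.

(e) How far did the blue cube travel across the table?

1.6

From (9.7, 6.5) to (10.5, 5.1), the blue cube covered √(0.8² + 1.4²) ≈ 1.6 units.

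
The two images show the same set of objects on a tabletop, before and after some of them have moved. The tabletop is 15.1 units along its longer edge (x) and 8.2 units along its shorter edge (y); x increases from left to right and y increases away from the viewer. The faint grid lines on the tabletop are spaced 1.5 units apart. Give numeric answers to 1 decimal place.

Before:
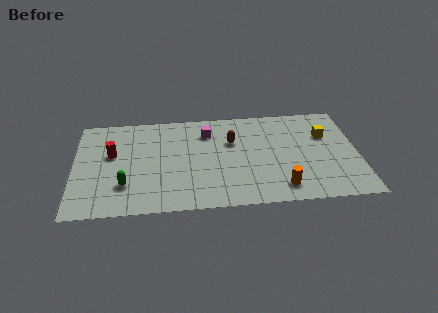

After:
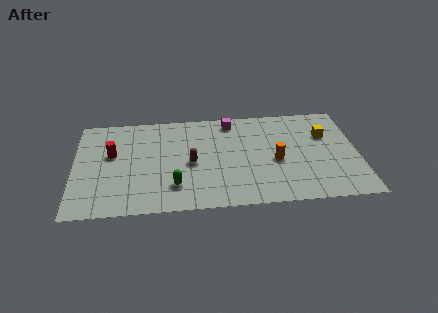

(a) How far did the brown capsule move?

2.7

From (8.4, 5.4) to (6.2, 3.8), the brown capsule covered √(2.2² + 1.6²) ≈ 2.7 units.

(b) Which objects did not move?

the yellow cube and the red cylinder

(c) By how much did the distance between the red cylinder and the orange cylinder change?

-0.8

They were about 9.6 units apart before and 8.8 after — 0.8 units closer together.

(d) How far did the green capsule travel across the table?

2.6

The green capsule moved from about (2.7, 2.3) to (5.3, 2.0), a distance of √(2.6² + 0.3²) ≈ 2.6.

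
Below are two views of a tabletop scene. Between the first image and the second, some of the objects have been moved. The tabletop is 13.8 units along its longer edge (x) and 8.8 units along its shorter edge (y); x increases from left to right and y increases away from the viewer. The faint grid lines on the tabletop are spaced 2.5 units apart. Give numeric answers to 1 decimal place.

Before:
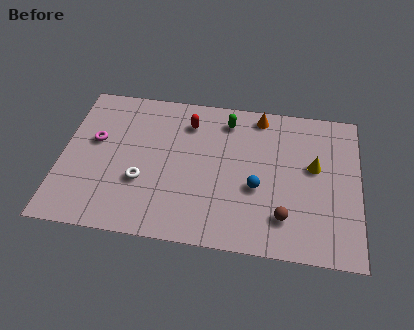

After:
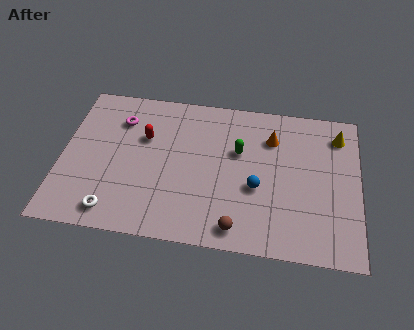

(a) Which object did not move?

the blue sphere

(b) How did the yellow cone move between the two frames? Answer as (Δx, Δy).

(1.1, 2.0)

The yellow cone was at about (11.7, 5.1) and moved to about (12.8, 7.1).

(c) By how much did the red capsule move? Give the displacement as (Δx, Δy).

(-2.0, -1.2)

The red capsule was at about (5.8, 6.9) and moved to about (3.8, 5.7).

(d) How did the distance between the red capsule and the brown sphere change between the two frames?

-0.3

Before: roughly 6.7 units apart; after: 6.4. That's 0.3 units closer together.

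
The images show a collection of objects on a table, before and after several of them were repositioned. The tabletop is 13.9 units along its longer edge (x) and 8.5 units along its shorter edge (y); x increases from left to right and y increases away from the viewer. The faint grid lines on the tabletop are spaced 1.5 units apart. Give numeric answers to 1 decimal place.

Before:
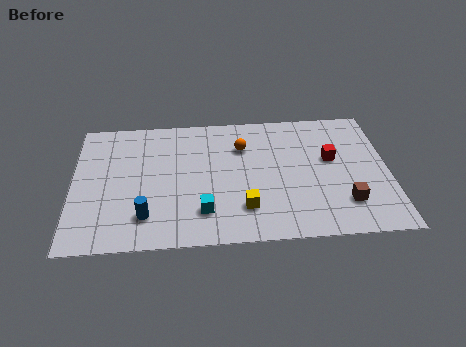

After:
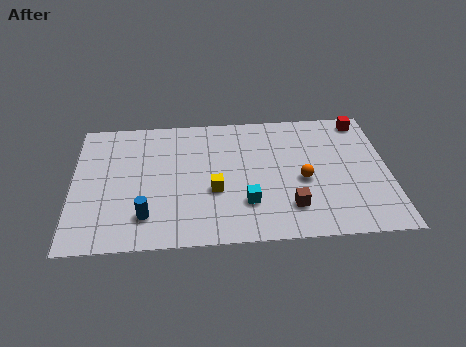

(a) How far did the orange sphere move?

3.5

From (7.5, 6.1) to (10.1, 3.7), the orange sphere covered √(2.6² + 2.4²) ≈ 3.5 units.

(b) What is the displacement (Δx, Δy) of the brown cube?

(-2.4, -0.1)

The brown cube was at about (11.9, 2.1) and moved to about (9.5, 2.0).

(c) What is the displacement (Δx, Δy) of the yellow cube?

(-1.3, 1.2)

The yellow cube was at about (7.5, 2.1) and moved to about (6.2, 3.3).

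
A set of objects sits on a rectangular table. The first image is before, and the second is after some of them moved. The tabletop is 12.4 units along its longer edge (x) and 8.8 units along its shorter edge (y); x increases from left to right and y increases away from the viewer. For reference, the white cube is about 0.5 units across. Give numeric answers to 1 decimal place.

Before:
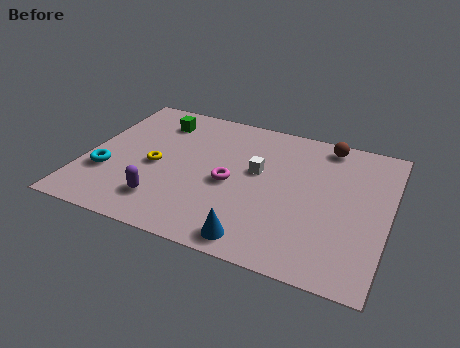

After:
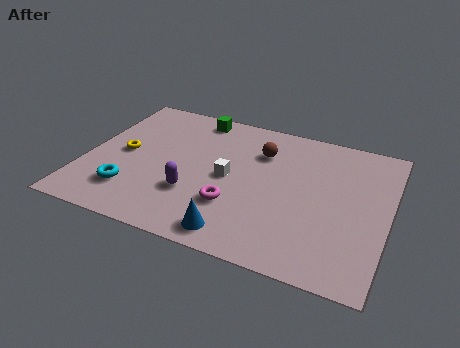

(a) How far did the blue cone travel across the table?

0.8

The blue cone was near (7.4, 1.0) before and (6.6, 1.1) after, so it travelled √(0.8² + 0.1²) ≈ 0.8 units.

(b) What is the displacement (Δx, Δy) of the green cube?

(1.5, 0.8)

From the two frames, the green cube sits at roughly (2.6, 7.0) before and (4.1, 7.8) after.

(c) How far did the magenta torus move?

1.3

The magenta torus moved from about (6.0, 4.0) to (6.3, 2.7), a distance of √(0.3² + 1.3²) ≈ 1.3.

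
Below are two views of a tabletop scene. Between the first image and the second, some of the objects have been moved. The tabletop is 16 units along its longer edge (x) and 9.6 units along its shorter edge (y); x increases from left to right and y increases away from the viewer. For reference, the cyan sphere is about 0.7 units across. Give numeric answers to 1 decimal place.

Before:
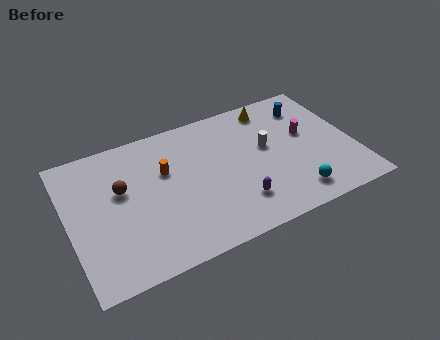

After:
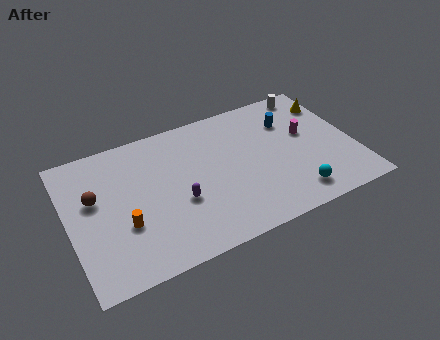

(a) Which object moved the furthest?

the white cylinder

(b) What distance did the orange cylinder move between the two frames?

3.7

The orange cylinder moved from about (5.5, 6.1) to (2.9, 3.4), a distance of √(2.6² + 2.7²) ≈ 3.7.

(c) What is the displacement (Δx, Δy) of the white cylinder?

(3.0, 3.1)

The white cylinder started near (11.2, 5.5) and ended near (14.2, 8.6).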